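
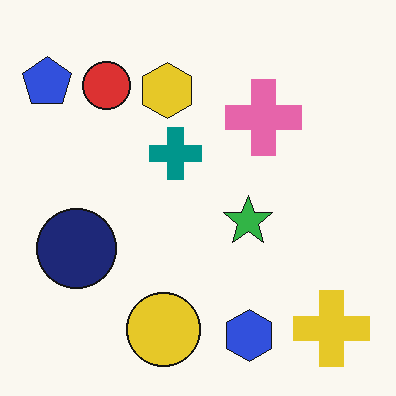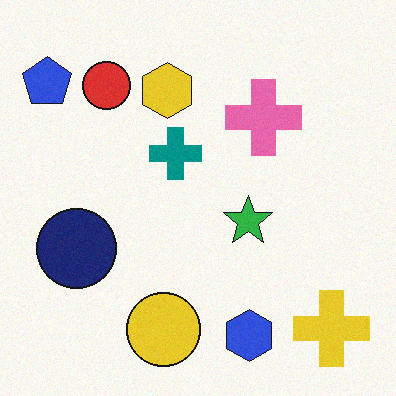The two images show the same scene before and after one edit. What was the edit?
The second image is the first degraded with subtle gaussian noise.

Random speckle covers the whole image, including the flat background.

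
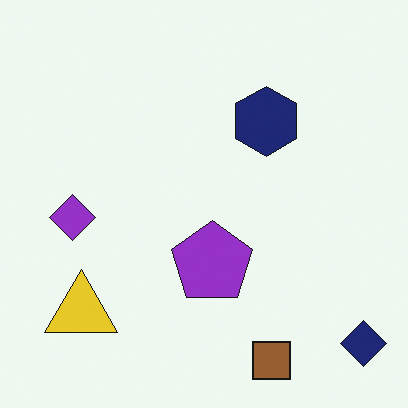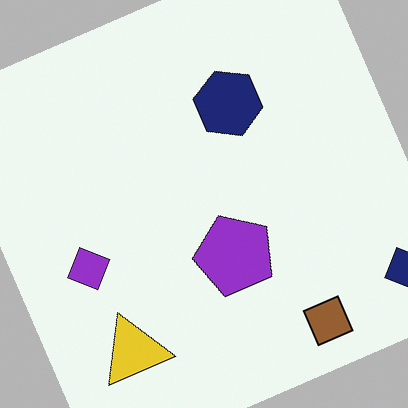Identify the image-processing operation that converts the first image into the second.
The transformation is: rotated counter-clockwise by a clearly visible amount.

Every shape is tilted by the same angle and the image corners show triangular fill wedges — a whole-image rotation by a non-right angle.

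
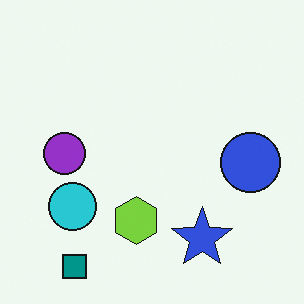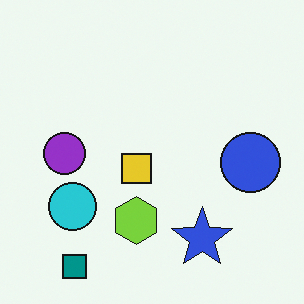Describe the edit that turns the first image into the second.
It was overlaid with an additional yellow square.

A yellow square appears in the second image that is absent from the first.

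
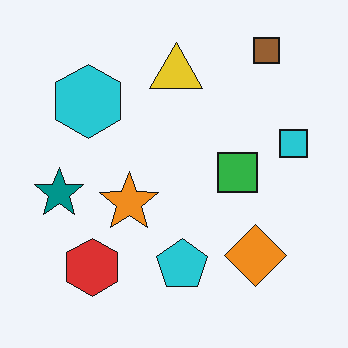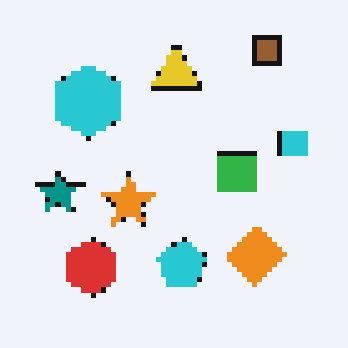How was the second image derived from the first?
The image was mildly pixelated.

Shapes are reduced to large square blocks; fine edges and outlines are lost — a downscale-then-upscale (mosaic) effect.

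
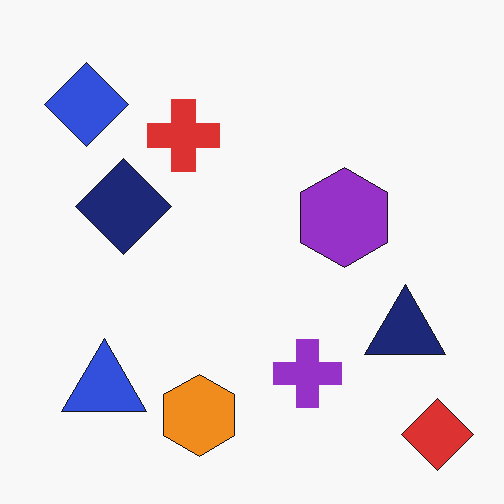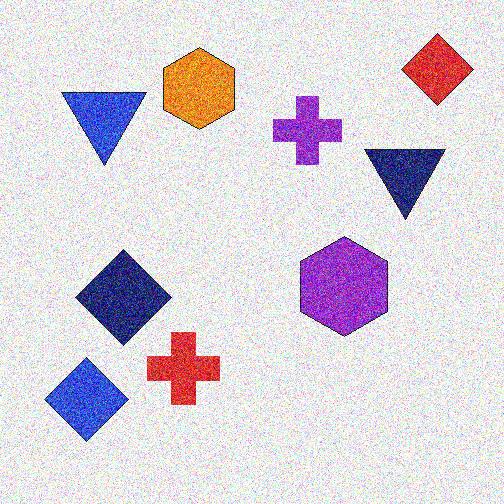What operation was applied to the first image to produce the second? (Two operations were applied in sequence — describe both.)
The image was flipped vertically (top ↔ bottom), then degraded with a thick layer of grain.

The red diamond is in the bottom-right of the first image and the top-right of the second — shapes on opposite sides of the horizontal midline have swapped in a mirror flip. Random speckle covers the whole image, including the flat background.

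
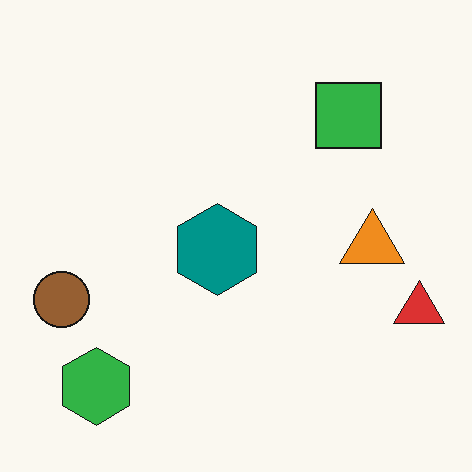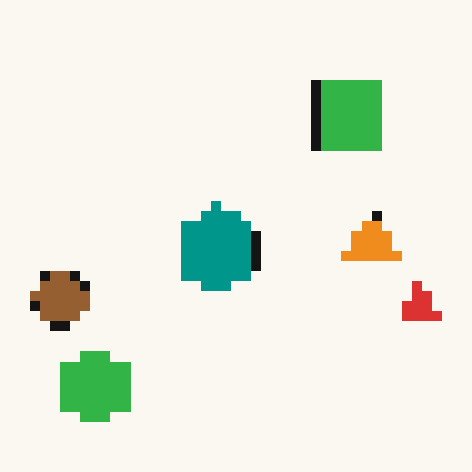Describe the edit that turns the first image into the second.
Heavily pixelated into large blocks.

Shapes are reduced to large square blocks; fine edges and outlines are lost — a downscale-then-upscale (mosaic) effect.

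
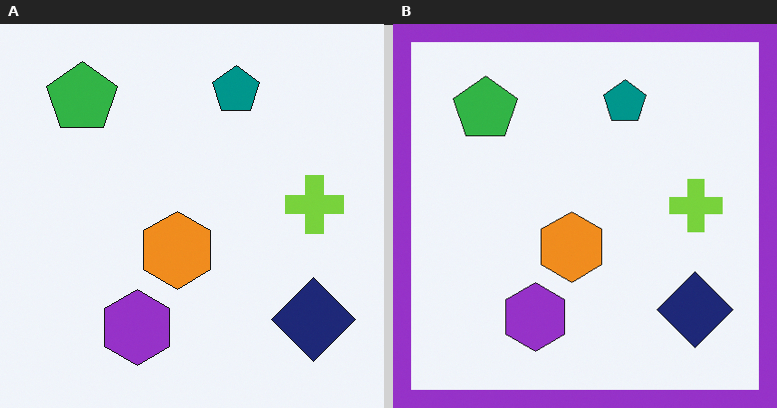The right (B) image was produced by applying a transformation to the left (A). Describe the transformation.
This is the original image framed with a purple border.

A solid purple frame runs around the edge of the right (B) image, with the content slightly shrunk inside it.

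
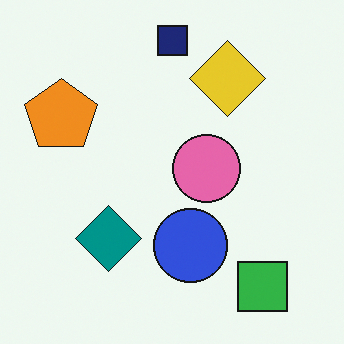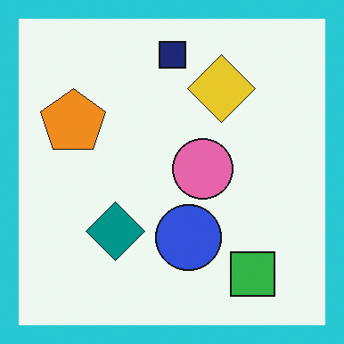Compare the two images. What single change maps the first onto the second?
The second image is the first framed with a cyan border.

A solid cyan frame runs around the edge of the second image, with the content slightly shrunk inside it.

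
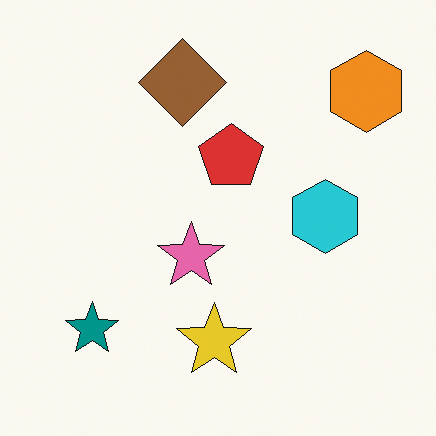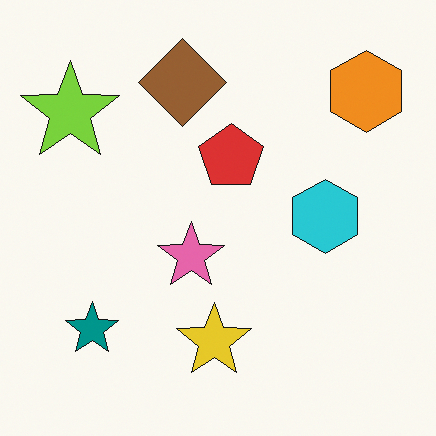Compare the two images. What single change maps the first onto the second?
This is the original image overlaid with an additional lime star.

A lime star appears in the second image that is absent from the first.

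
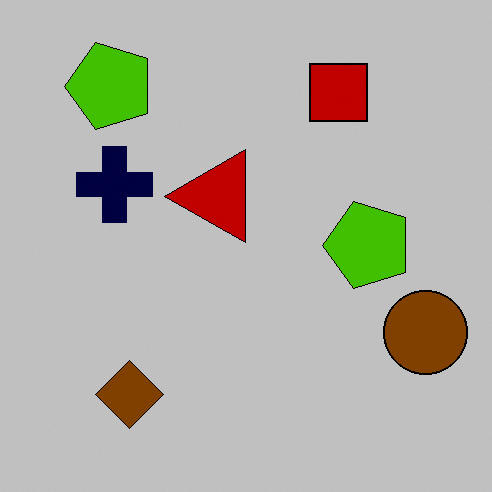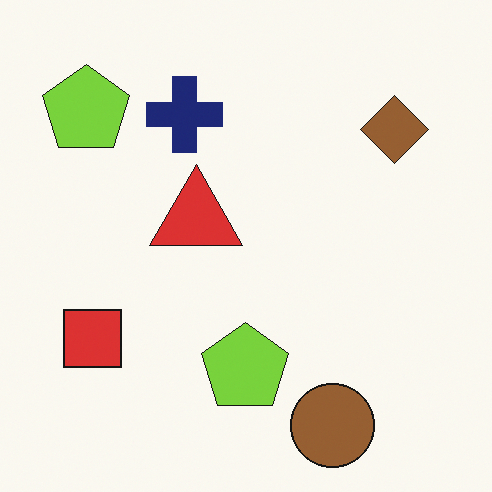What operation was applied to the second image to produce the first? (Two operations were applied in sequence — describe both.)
The first image is the second heavily posterized to just a handful of flat colors, then transposed (reflected across the top-left ↔ bottom-right diagonal).

Each flat color has snapped to a coarser quantized level — most visibly, the near-white background has dropped to a flat grey. Shapes have swapped their row and column positions — what was in the top-right is now in the bottom-left — a diagonal reflection.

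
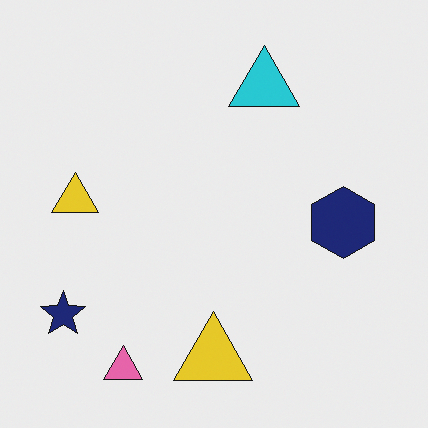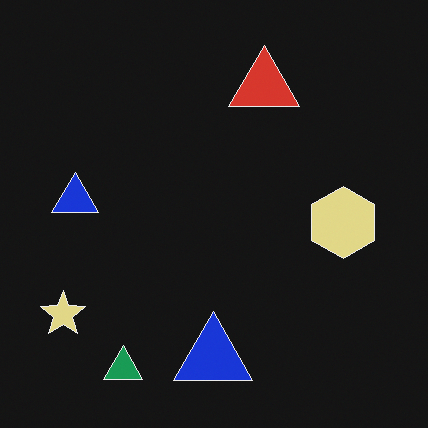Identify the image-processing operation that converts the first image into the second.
The second image is the first color-inverted (negative).

The light background has become dark and every shape's color is its complement — a photographic negative.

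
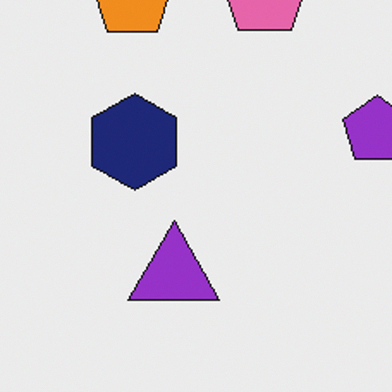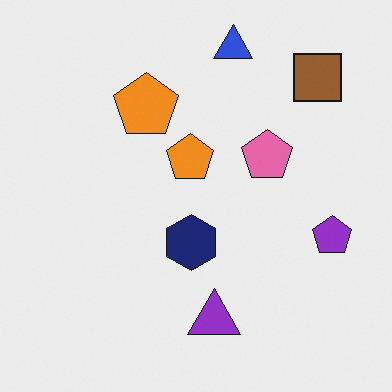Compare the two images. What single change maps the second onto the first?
The first image is the second cropped to a noticeably smaller region and rescaled.

The visible shapes are larger and the field of view is narrower; shapes near the original edges may be partly or wholly outside the frame — a crop-and-rescale.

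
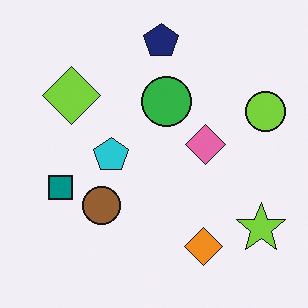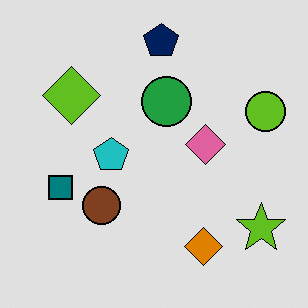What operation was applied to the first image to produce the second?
It was posterized to a reduced palette.

Each flat color has snapped to a coarser quantized level — most visibly, the near-white background has dropped to a flat grey.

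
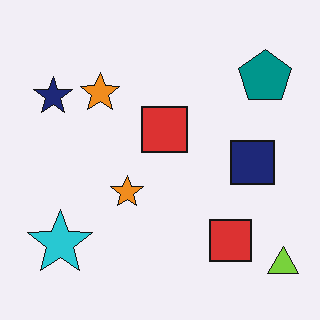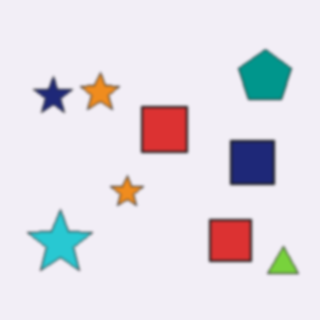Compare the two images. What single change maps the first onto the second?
Lightly blurred.

Shape edges and outlines are uniformly softened across the whole image.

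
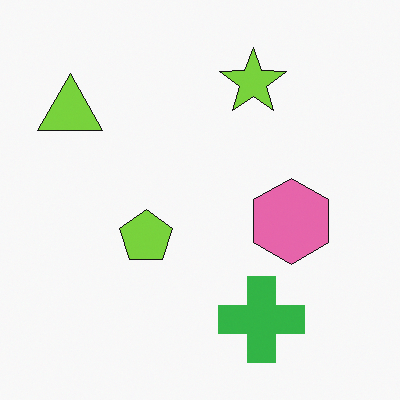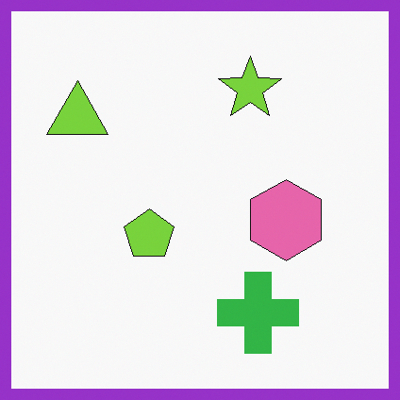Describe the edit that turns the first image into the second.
Framed with a purple border.

A solid purple frame runs around the edge of the second image, with the content slightly shrunk inside it.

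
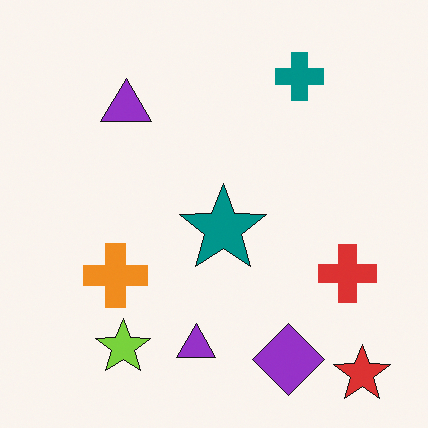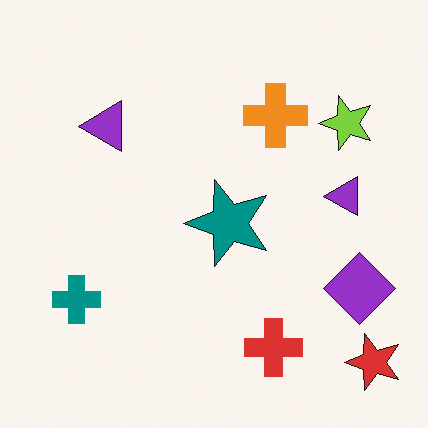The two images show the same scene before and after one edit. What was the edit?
It was transposed (reflected across the top-left ↔ bottom-right diagonal).

Shapes have swapped their row and column positions — what was in the top-right is now in the bottom-left — a diagonal reflection.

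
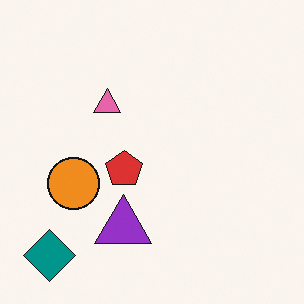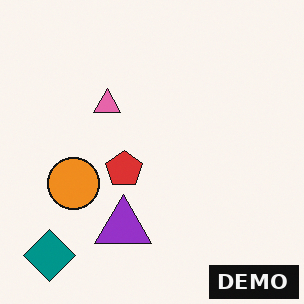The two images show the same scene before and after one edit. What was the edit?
The image was watermarked with the text "DEMO" in the lower-right corner.

A dark label reading "DEMO" appears in the lower-right corner.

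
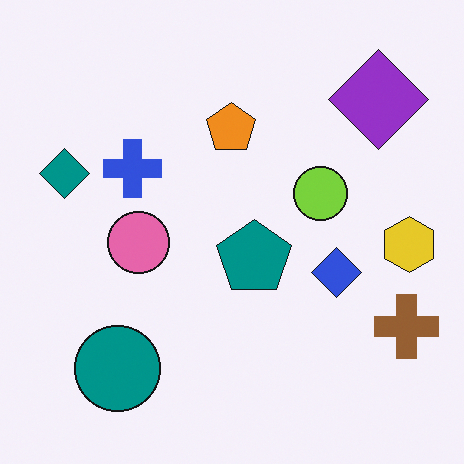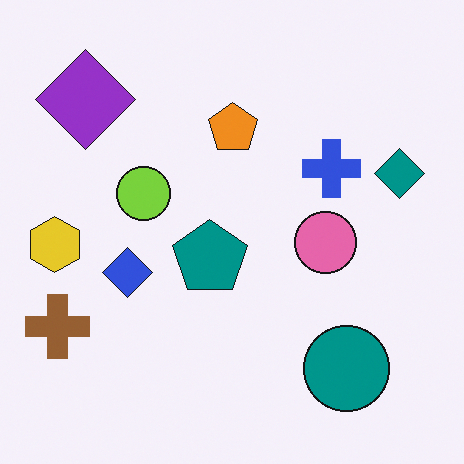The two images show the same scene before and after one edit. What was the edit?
The transformation is: flipped horizontally (left ↔ right).

The yellow hexagon is in the right of the first image and the left of the second — shapes on opposite sides of the vertical midline have swapped in a mirror flip.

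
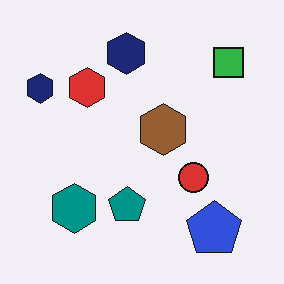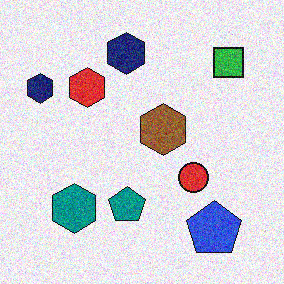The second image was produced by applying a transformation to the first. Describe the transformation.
It was degraded with visible gaussian noise.

Random speckle covers the whole image, including the flat background.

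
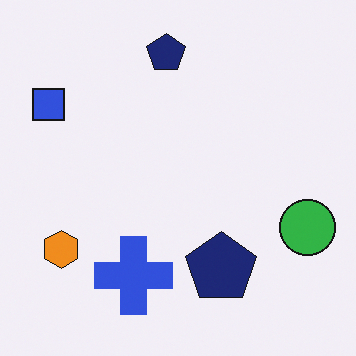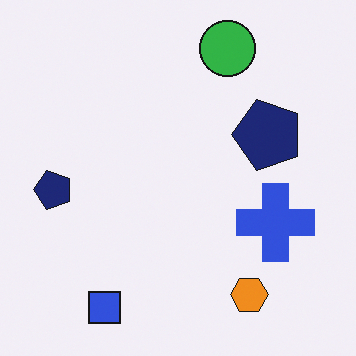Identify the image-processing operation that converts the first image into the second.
Rotated 90° counter-clockwise.

The blue square sits in the top-left of the first image and the bottom-left of the second — consistent with a whole-image 90° counter-clockwise rotation.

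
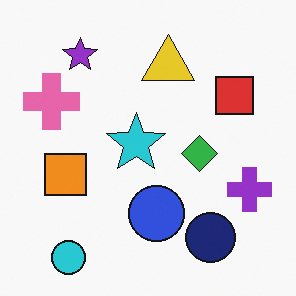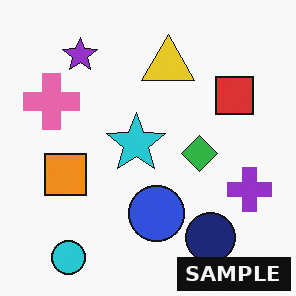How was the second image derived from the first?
Watermarked with the text "SAMPLE" in the lower-right corner.

A dark label reading "SAMPLE" appears in the lower-right corner.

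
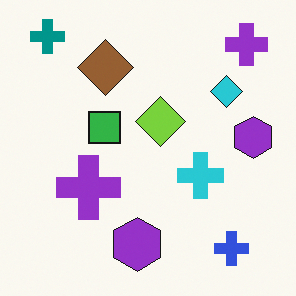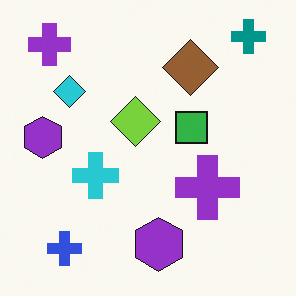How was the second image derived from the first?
The transformation is: flipped horizontally (left ↔ right).

The teal cross is in the top-left of the first image and the top-right of the second — shapes on opposite sides of the vertical midline have swapped in a mirror flip.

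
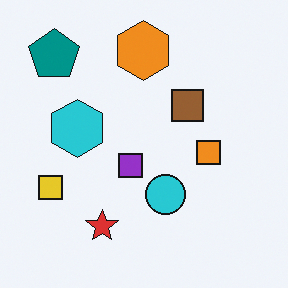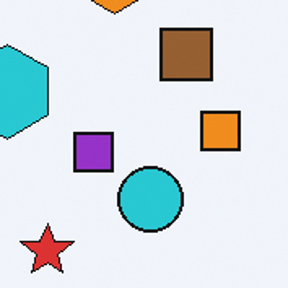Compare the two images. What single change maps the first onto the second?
The second image is the first cropped tightly and scaled back up.

The visible shapes are larger and the field of view is narrower; shapes near the original edges may be partly or wholly outside the frame — a crop-and-rescale.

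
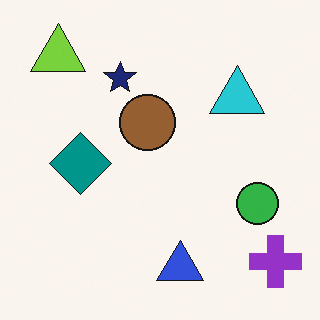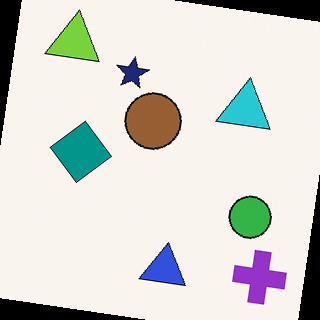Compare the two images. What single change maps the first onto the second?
The transformation is: rotated clockwise by a few degrees.

Every shape is tilted by the same angle and the image corners show triangular fill wedges — a whole-image rotation by a non-right angle.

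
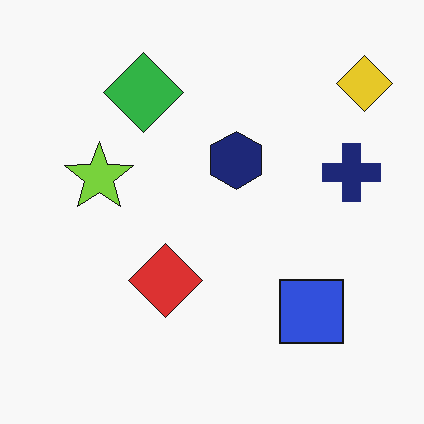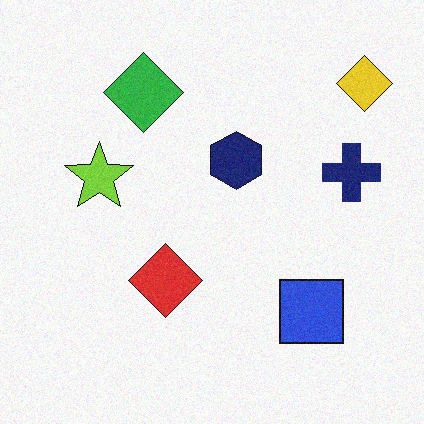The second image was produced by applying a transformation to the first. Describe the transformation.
It was degraded with light additive noise.

Random speckle covers the whole image, including the flat background.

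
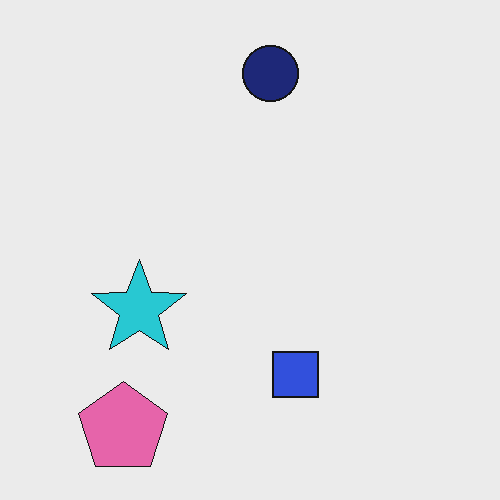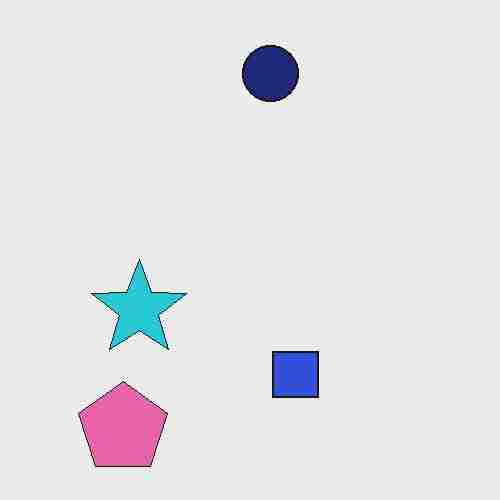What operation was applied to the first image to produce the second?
The second image is the first degraded with heavy JPEG compression.

Blocky 8×8 compression artifacts appear around shape edges and the flat background shows ringing — characteristic JPEG degradation.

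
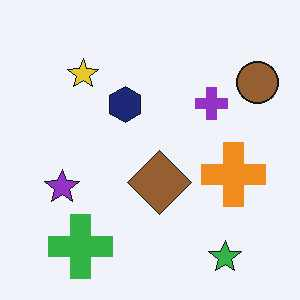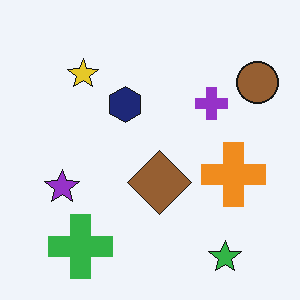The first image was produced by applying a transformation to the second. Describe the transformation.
It was given moderate JPEG compression.

Blocky 8×8 compression artifacts appear around shape edges and the flat background shows ringing — characteristic JPEG degradation.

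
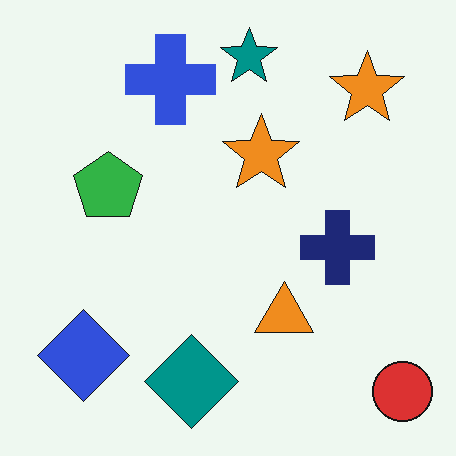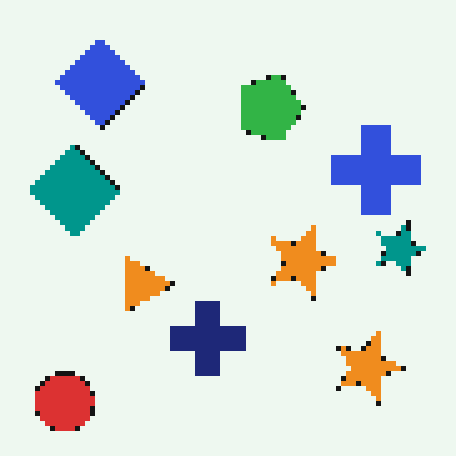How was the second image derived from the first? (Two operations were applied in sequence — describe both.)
This is the original image rotated 90° clockwise, then mildly pixelated.

The red circle sits in the bottom-right of the first image and the bottom-left of the second — consistent with a whole-image 90° clockwise rotation. Shapes are reduced to large square blocks; fine edges and outlines are lost — a downscale-then-upscale (mosaic) effect.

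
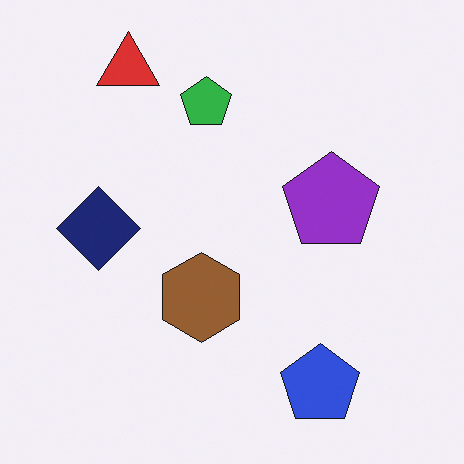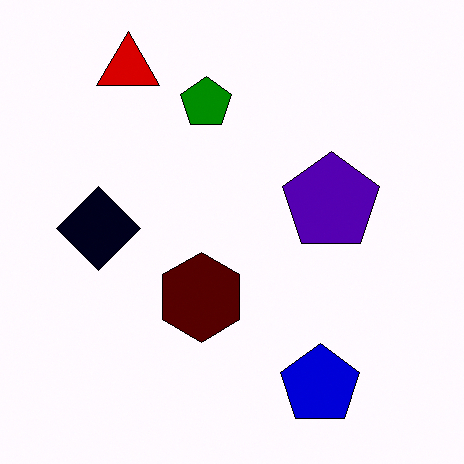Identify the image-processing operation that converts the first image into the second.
Given much higher contrast.

Tones are pushed away from mid-grey across the whole image — a global contrast change.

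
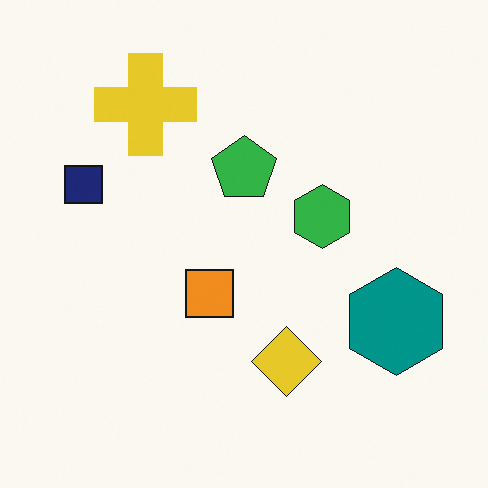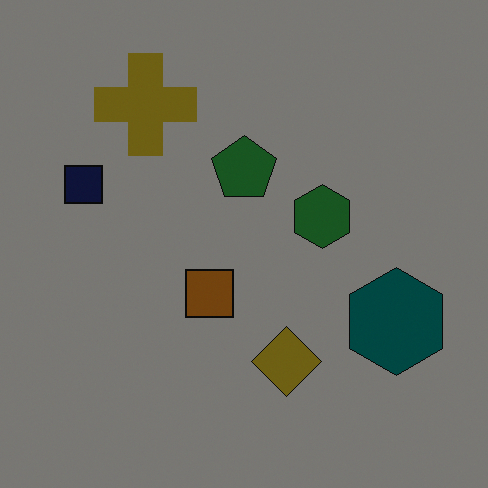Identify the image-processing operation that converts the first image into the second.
The second image is the first darkened a lot.

Every pixel — background and shapes alike — is uniformly darkened.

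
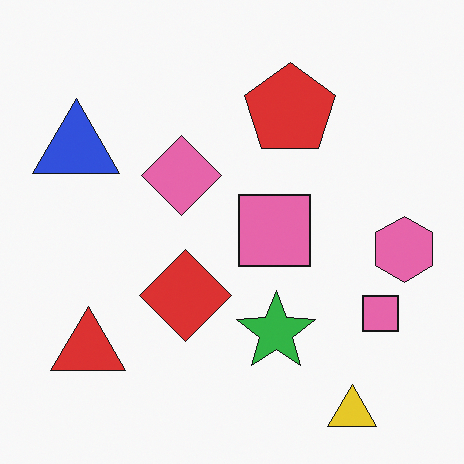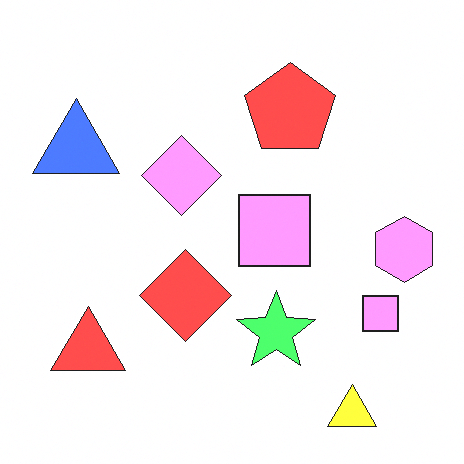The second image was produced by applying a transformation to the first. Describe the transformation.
The transformation is: noticeably brightened.

Every pixel — background and shapes alike — is uniformly brightened.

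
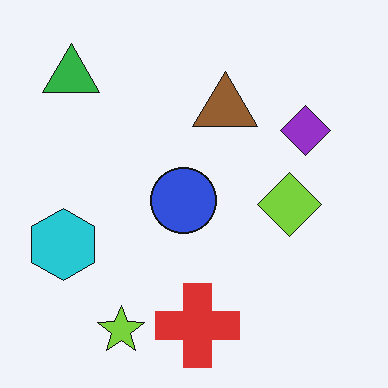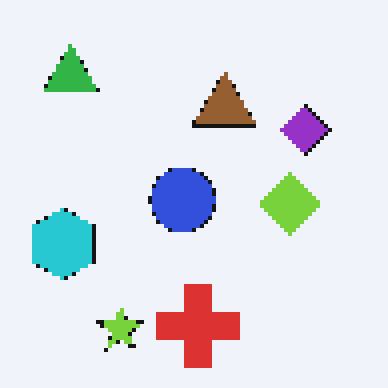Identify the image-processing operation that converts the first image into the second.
The second image is the first mildly pixelated.

Shapes are reduced to large square blocks; fine edges and outlines are lost — a downscale-then-upscale (mosaic) effect.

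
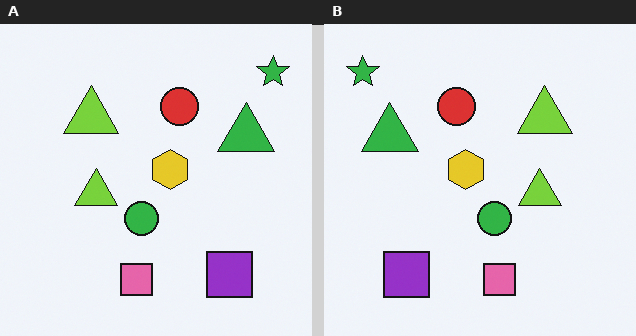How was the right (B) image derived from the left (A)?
The transformation is: flipped horizontally (left ↔ right).

The green star is in the top-right of the left (A) image and the top-left of the right (B) — shapes on opposite sides of the vertical midline have swapped in a mirror flip.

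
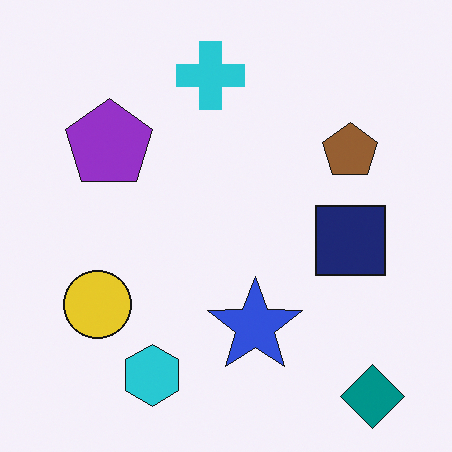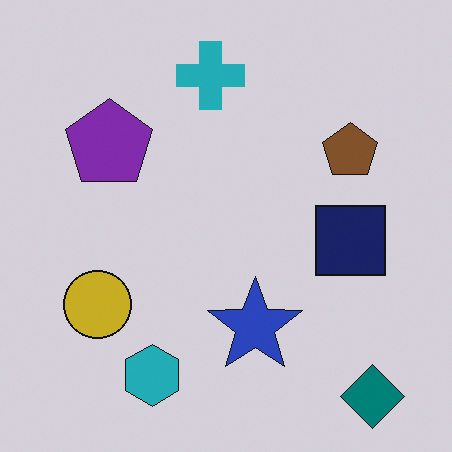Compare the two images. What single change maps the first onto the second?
Darkened a little.

Every pixel — background and shapes alike — is uniformly darkened.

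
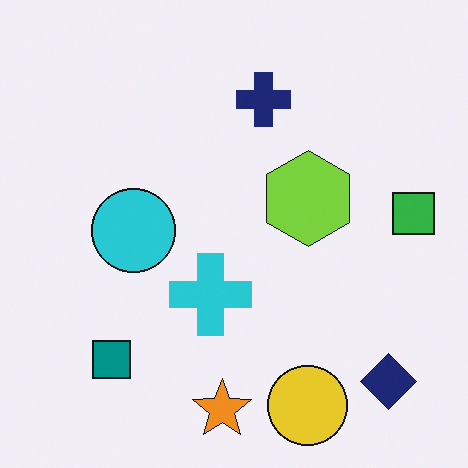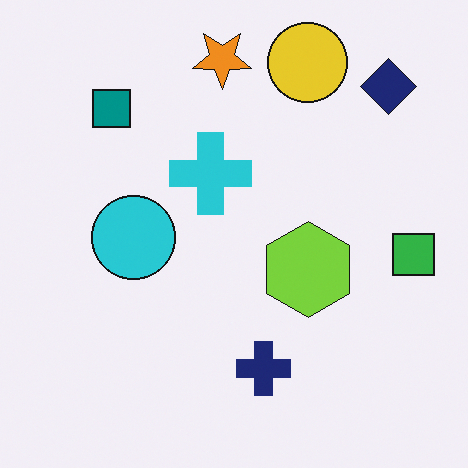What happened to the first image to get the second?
The second image is the first flipped vertically (top ↔ bottom).

The orange star is in the bottom of the first image and the top of the second — shapes on opposite sides of the horizontal midline have swapped in a mirror flip.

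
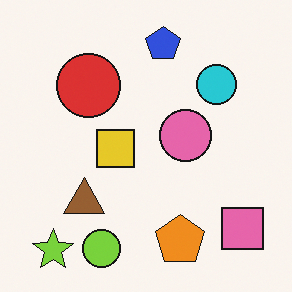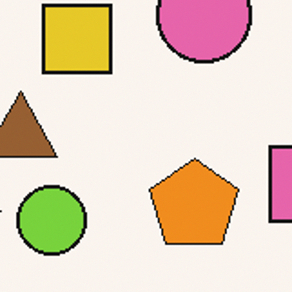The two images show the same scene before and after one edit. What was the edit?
The image was cropped to a noticeably smaller region and rescaled.

The visible shapes are larger and the field of view is narrower; shapes near the original edges may be partly or wholly outside the frame — a crop-and-rescale.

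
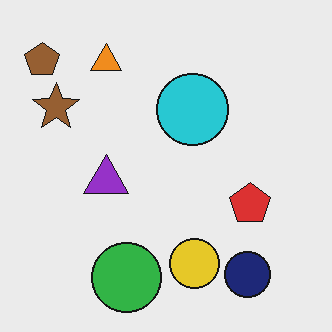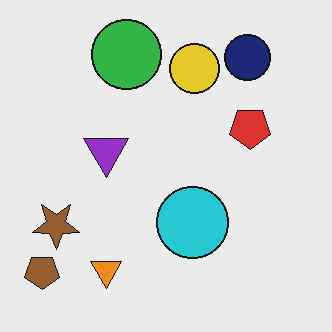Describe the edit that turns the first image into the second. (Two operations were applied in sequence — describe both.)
Flipped vertically (top ↔ bottom), then JPEG-compressed with visible artifacts.

The green circle is in the bottom of the first image and the top of the second — shapes on opposite sides of the horizontal midline have swapped in a mirror flip. Blocky 8×8 compression artifacts appear around shape edges and the flat background shows ringing — characteristic JPEG degradation.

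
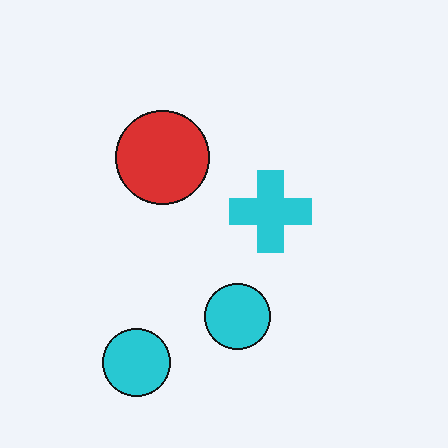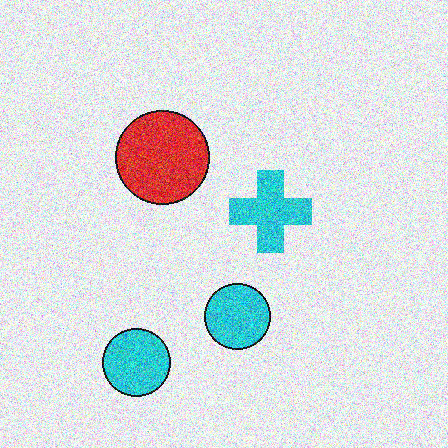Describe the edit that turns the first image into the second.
It was degraded with a thick layer of grain.

Random speckle covers the whole image, including the flat background.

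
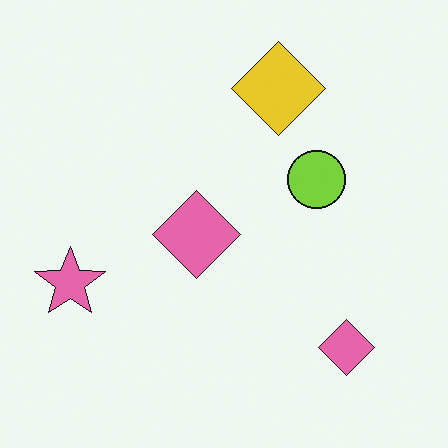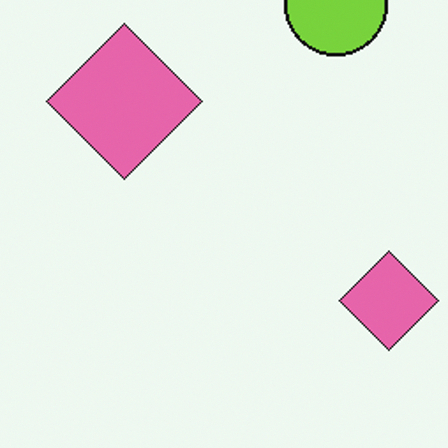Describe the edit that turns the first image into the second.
The second image is the first cropped to a noticeably smaller region and rescaled.

The visible shapes are larger and the field of view is narrower; shapes near the original edges may be partly or wholly outside the frame — a crop-and-rescale.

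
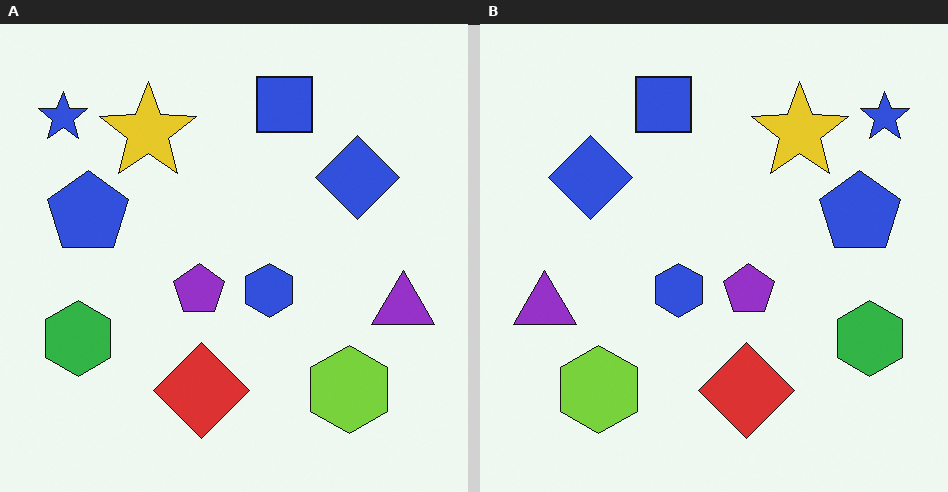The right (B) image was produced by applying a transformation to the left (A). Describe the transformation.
It was flipped horizontally (left ↔ right).

The blue star is in the top-left of the left (A) image and the top-right of the right (B) — shapes on opposite sides of the vertical midline have swapped in a mirror flip.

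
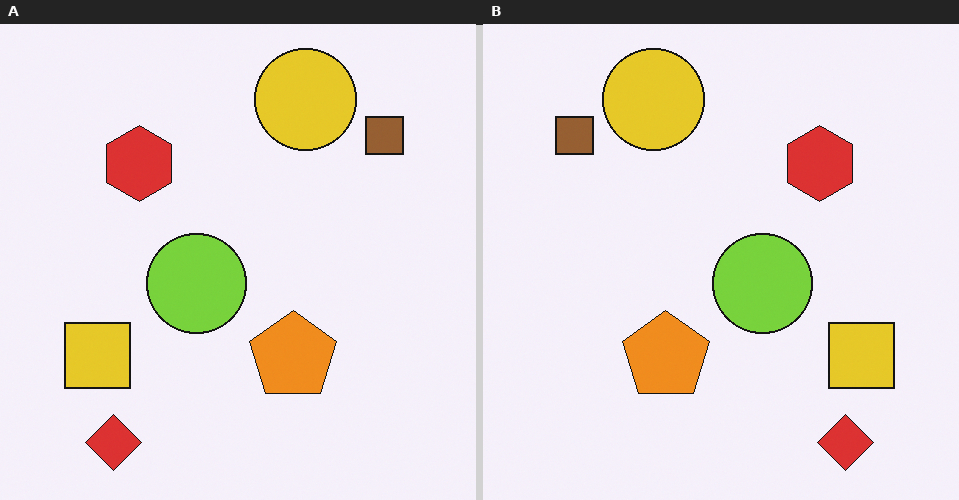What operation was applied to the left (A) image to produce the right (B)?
It was flipped horizontally (left ↔ right).

The brown square is in the top-right of the left (A) image and the top-left of the right (B) — shapes on opposite sides of the vertical midline have swapped in a mirror flip.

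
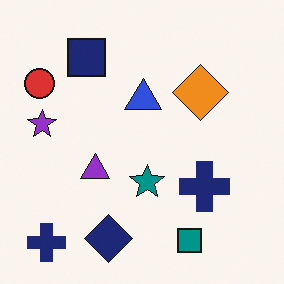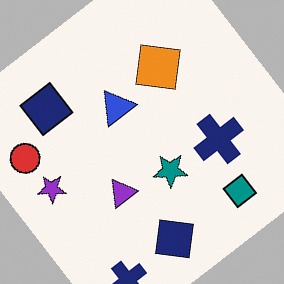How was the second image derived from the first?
The image was rotated counter-clockwise by a large amount — several tens of degrees.

Every shape is tilted by the same angle and the image corners show triangular fill wedges — a whole-image rotation by a non-right angle.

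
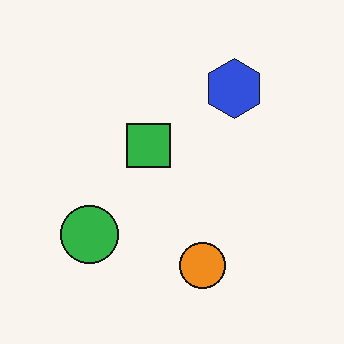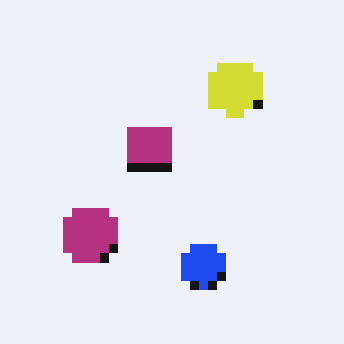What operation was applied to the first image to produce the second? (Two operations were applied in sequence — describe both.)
This is the original image hue-shifted by a large amount, then heavily pixelated into large blocks.

Every shape's color has rotated by the same amount around the hue wheel — a uniform hue shift. Shapes are reduced to large square blocks; fine edges and outlines are lost — a downscale-then-upscale (mosaic) effect.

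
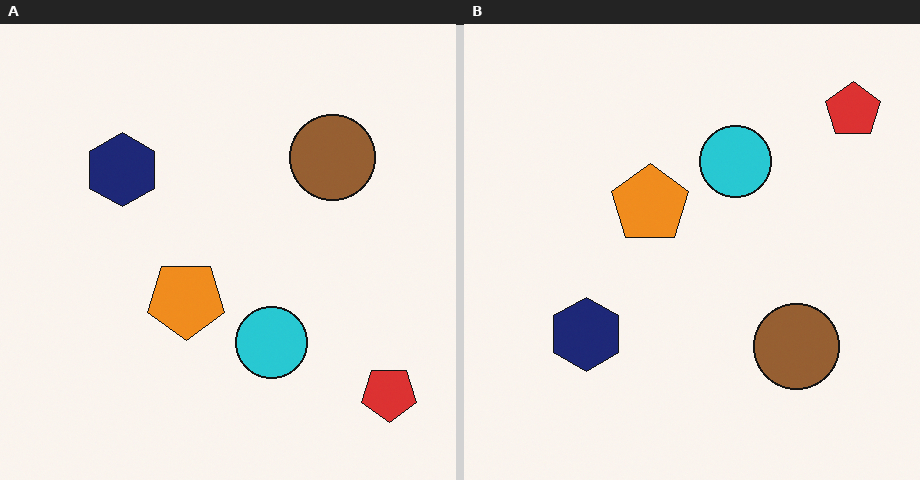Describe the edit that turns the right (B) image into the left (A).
The transformation is: flipped vertically (top ↔ bottom).

The red pentagon is in the top-right of the right (B) image and the bottom-right of the left (A) — shapes on opposite sides of the horizontal midline have swapped in a mirror flip.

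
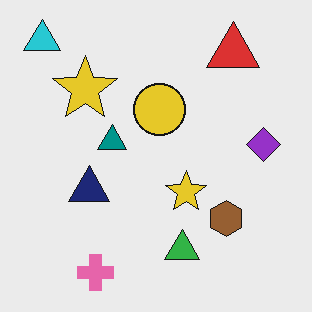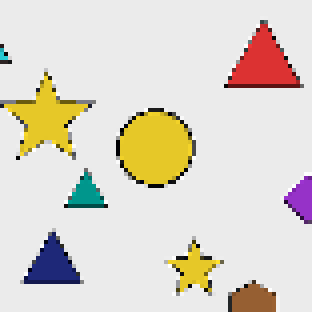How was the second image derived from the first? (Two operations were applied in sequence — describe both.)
The transformation is: cropped slightly and scaled back up, then mildly pixelated.

The visible shapes are larger and the field of view is narrower; shapes near the original edges may be partly or wholly outside the frame — a crop-and-rescale. Shapes are reduced to large square blocks; fine edges and outlines are lost — a downscale-then-upscale (mosaic) effect.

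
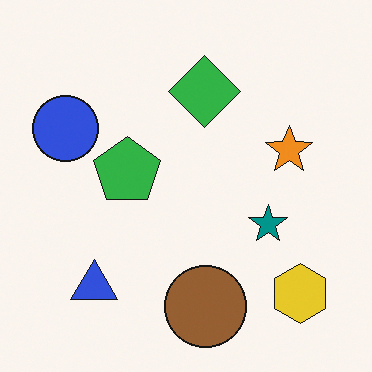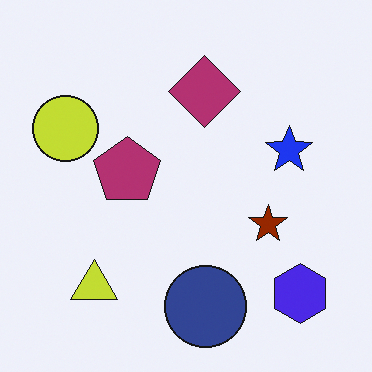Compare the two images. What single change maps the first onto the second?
This is the original image hue-shifted through roughly half the color wheel.

Every shape's color has rotated by the same amount around the hue wheel — a uniform hue shift.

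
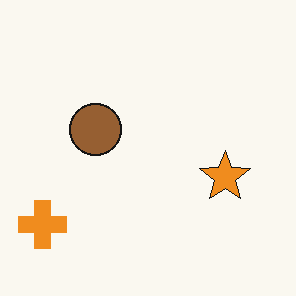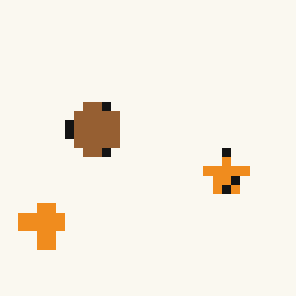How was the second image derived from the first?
The second image is the first coarsely pixelated.

Shapes are reduced to large square blocks; fine edges and outlines are lost — a downscale-then-upscale (mosaic) effect.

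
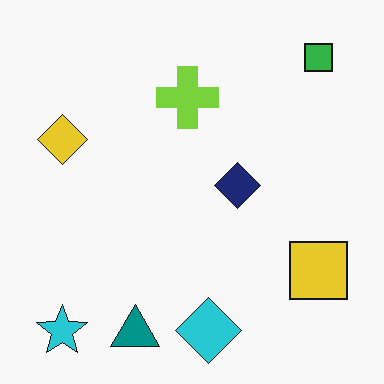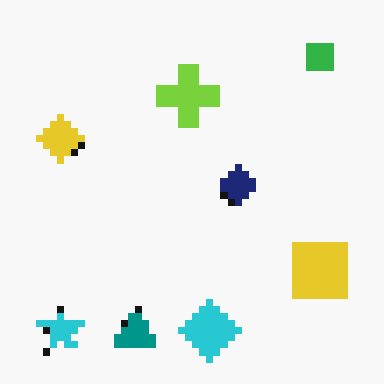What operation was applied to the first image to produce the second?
The image was pixelated into visible square blocks.

Shapes are reduced to large square blocks; fine edges and outlines are lost — a downscale-then-upscale (mosaic) effect.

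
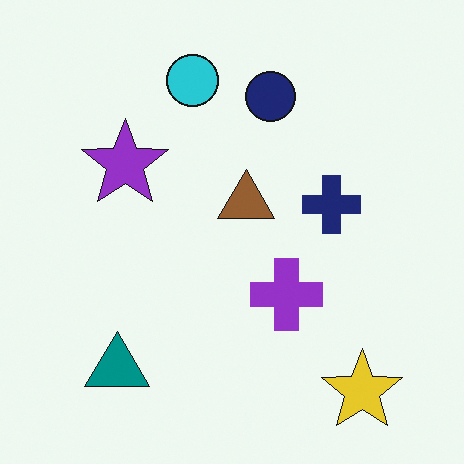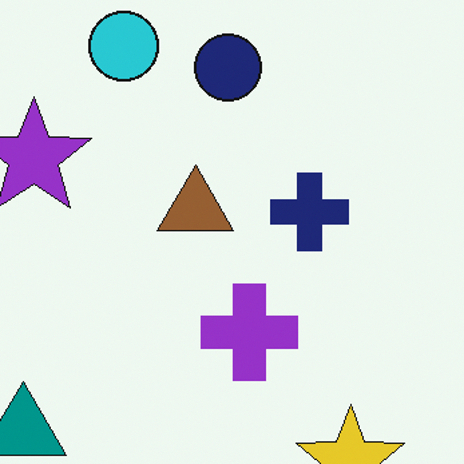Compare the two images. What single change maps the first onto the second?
The image was cropped to a modestly smaller region and rescaled.

The visible shapes are larger and the field of view is narrower; shapes near the original edges may be partly or wholly outside the frame — a crop-and-rescale.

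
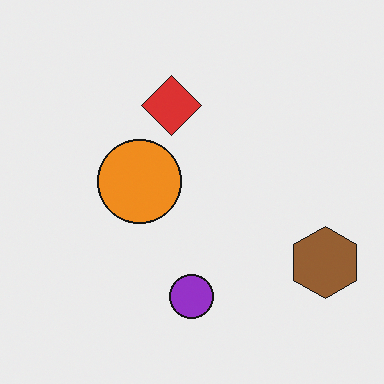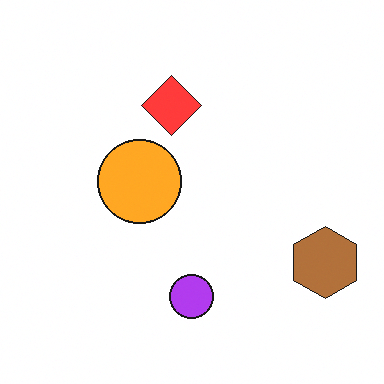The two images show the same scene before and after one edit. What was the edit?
Brightened a little.

Every pixel — background and shapes alike — is uniformly brightened.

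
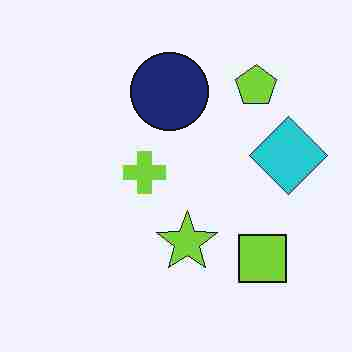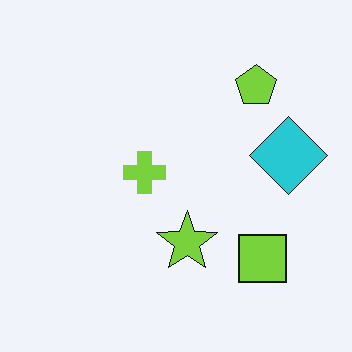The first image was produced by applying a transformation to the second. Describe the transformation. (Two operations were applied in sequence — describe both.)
Degraded with heavy JPEG compression, then overlaid with an additional navy circle.

Blocky 8×8 compression artifacts appear around shape edges and the flat background shows ringing — characteristic JPEG degradation. A navy circle appears in the first image that is absent from the second.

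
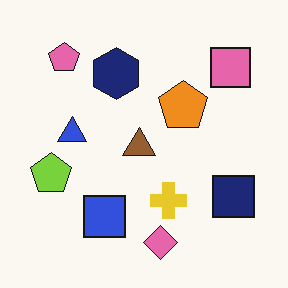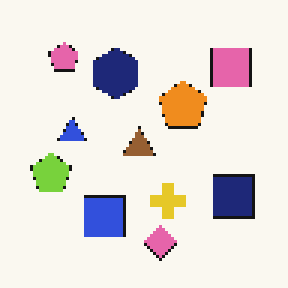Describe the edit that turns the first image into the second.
It was mildly pixelated.

Shapes are reduced to large square blocks; fine edges and outlines are lost — a downscale-then-upscale (mosaic) effect.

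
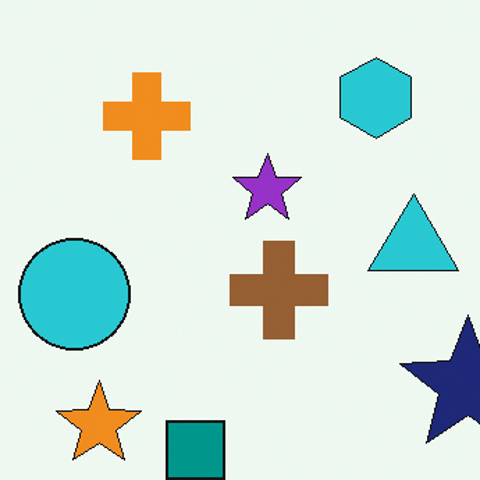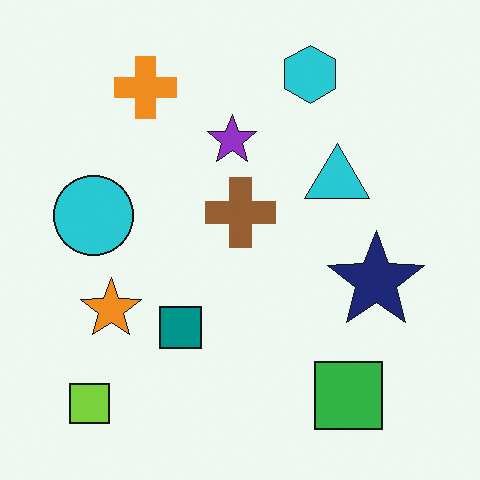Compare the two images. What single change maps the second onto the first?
The transformation is: cropped slightly and scaled back up.

The visible shapes are larger and the field of view is narrower; shapes near the original edges may be partly or wholly outside the frame — a crop-and-rescale.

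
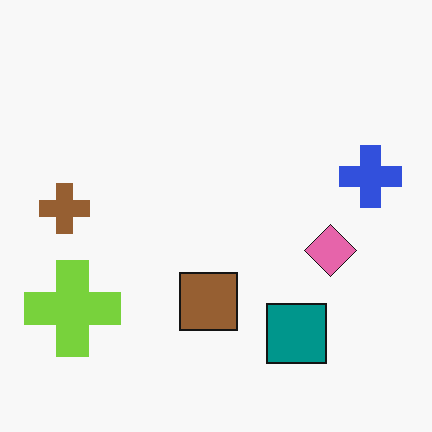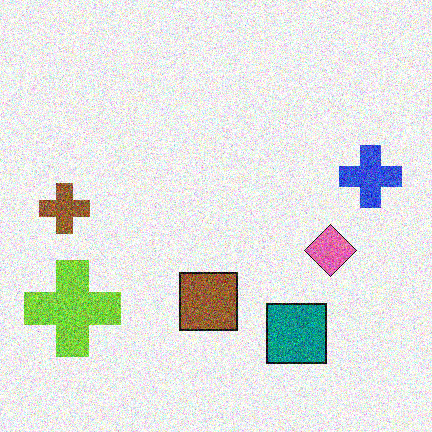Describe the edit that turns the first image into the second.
The transformation is: degraded with strong gaussian noise.

Random speckle covers the whole image, including the flat background.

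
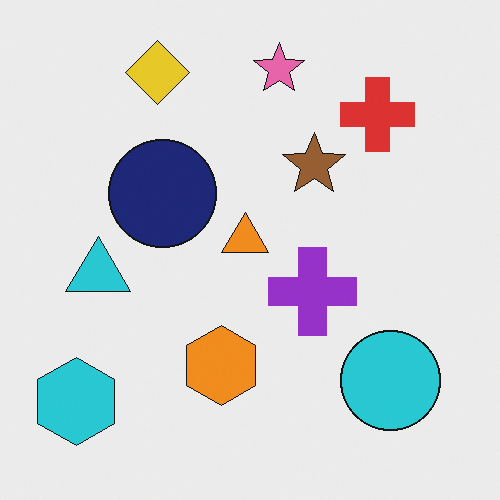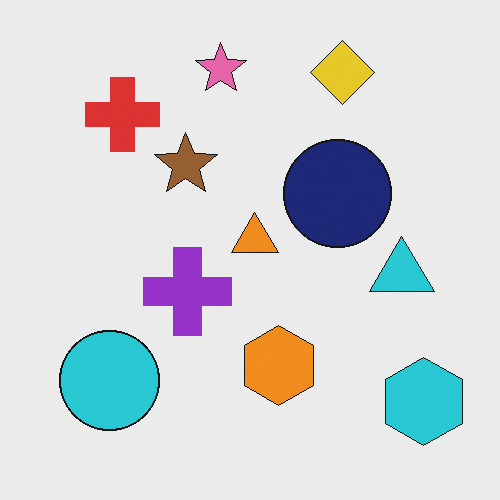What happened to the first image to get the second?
The transformation is: flipped horizontally (left ↔ right).

The cyan hexagon is in the bottom-left of the first image and the bottom-right of the second — shapes on opposite sides of the vertical midline have swapped in a mirror flip.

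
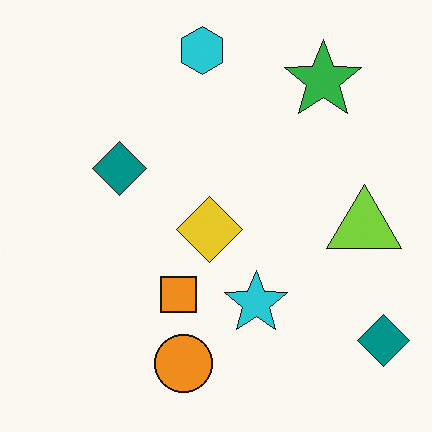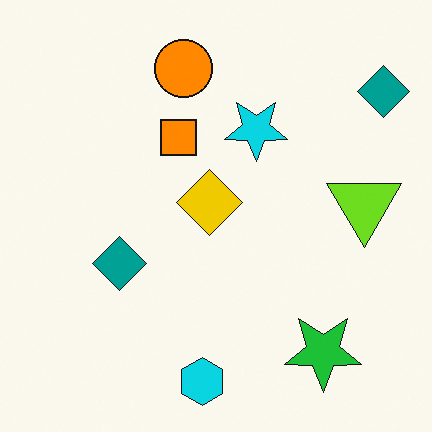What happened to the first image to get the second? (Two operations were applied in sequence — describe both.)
The image was slightly oversaturated, then flipped vertically (top ↔ bottom).

All colors are more vivid — a global saturation change. The cyan hexagon is in the top of the first image and the bottom of the second — shapes on opposite sides of the horizontal midline have swapped in a mirror flip.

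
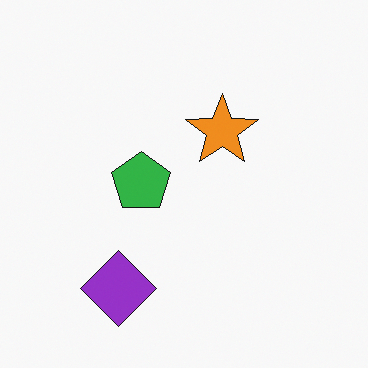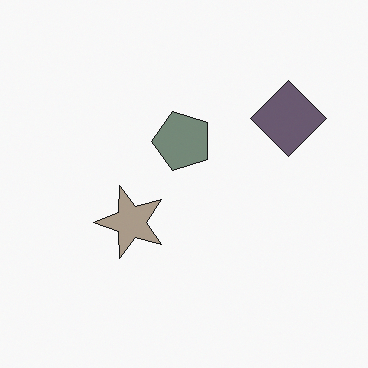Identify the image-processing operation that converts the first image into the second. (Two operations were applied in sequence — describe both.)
Heavily desaturated, then transposed (reflected across the top-left ↔ bottom-right diagonal).

All colors are more muted and greyish — a global saturation change. Shapes have swapped their row and column positions — what was in the top-right is now in the bottom-left — a diagonal reflection.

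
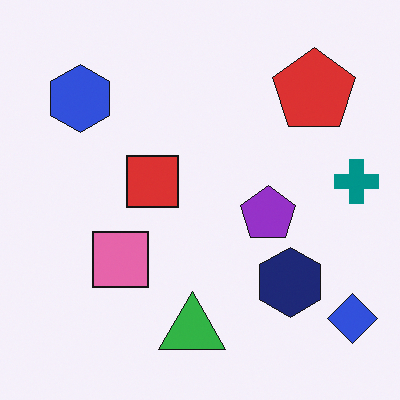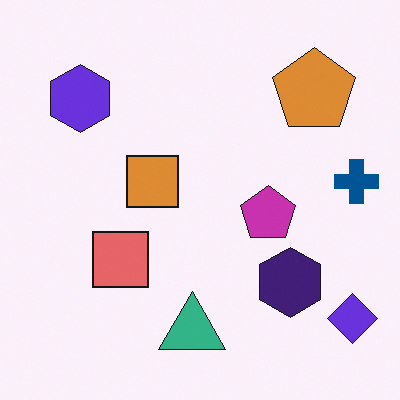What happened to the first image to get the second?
The transformation is: hue-shifted slightly.

Every shape's color has rotated by the same amount around the hue wheel — a uniform hue shift.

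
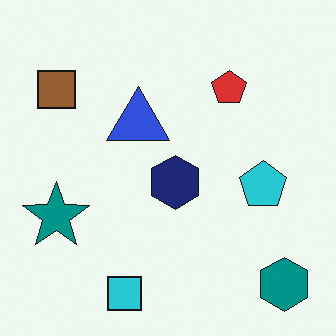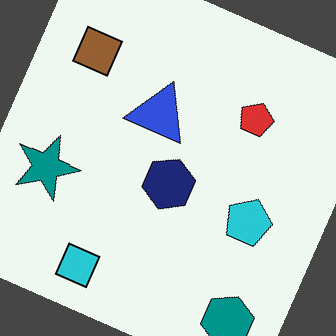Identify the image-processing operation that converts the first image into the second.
The second image is the first rotated clockwise by a moderate amount.

Every shape is tilted by the same angle and the image corners show triangular fill wedges — a whole-image rotation by a non-right angle.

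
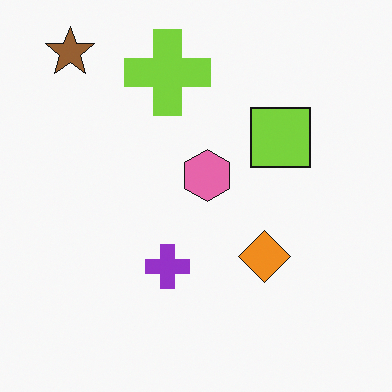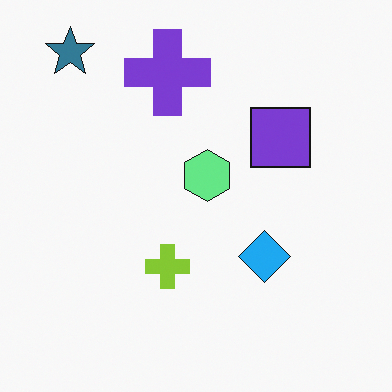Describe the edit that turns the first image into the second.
The image was hue-shifted by a large amount.

Every shape's color has rotated by the same amount around the hue wheel — a uniform hue shift.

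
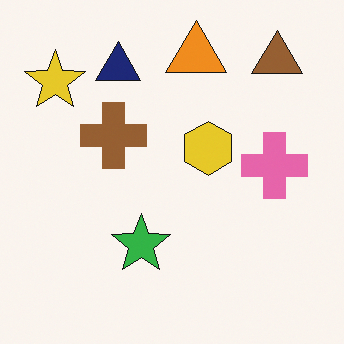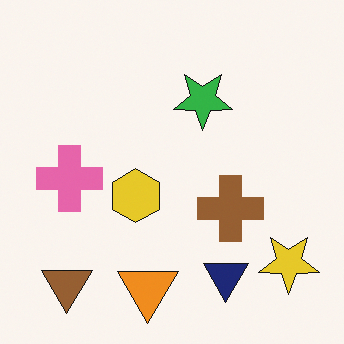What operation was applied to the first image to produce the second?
It was rotated 180°.

The brown triangle sits in the top-right of the first image and the bottom-left of the second — consistent with a whole-image 180° rotation.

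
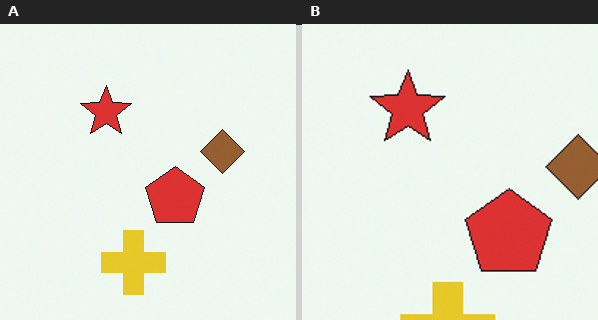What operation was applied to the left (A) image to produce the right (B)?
This is the original image cropped to a modestly smaller region and rescaled.

The visible shapes are larger and the field of view is narrower; shapes near the original edges may be partly or wholly outside the frame — a crop-and-rescale.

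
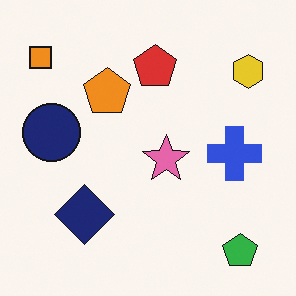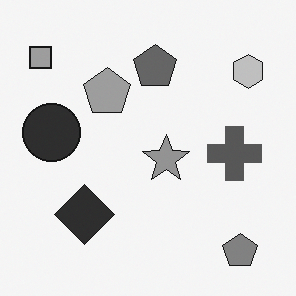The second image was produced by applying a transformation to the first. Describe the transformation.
The image was converted to grayscale.

All color is removed — every shape is now a shade of grey.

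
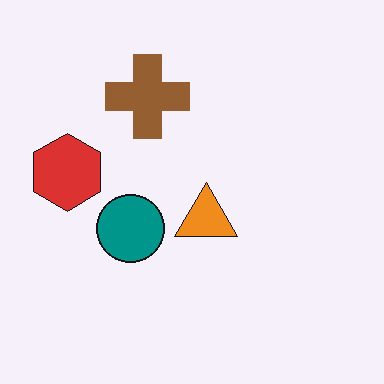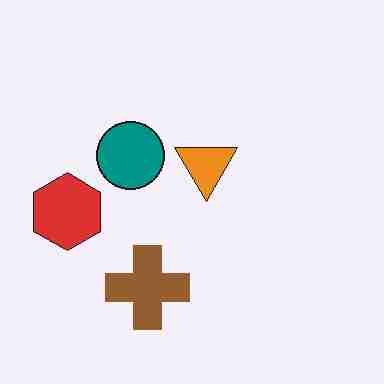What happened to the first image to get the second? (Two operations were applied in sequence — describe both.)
The image was heavily JPEG-compressed with obvious blocking artifacts, then flipped vertically (top ↔ bottom).

Blocky 8×8 compression artifacts appear around shape edges and the flat background shows ringing — characteristic JPEG degradation. The brown cross is in the top of the first image and the bottom of the second — shapes on opposite sides of the horizontal midline have swapped in a mirror flip.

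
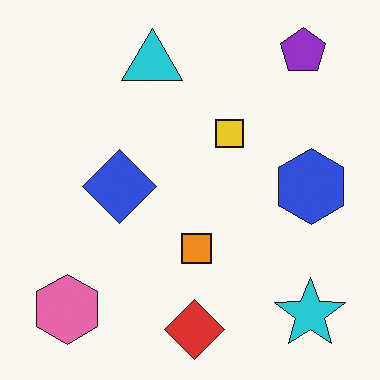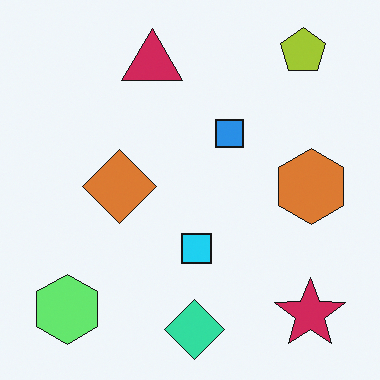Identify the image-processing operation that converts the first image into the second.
It was hue-shifted through roughly half the color wheel.

Every shape's color has rotated by the same amount around the hue wheel — a uniform hue shift.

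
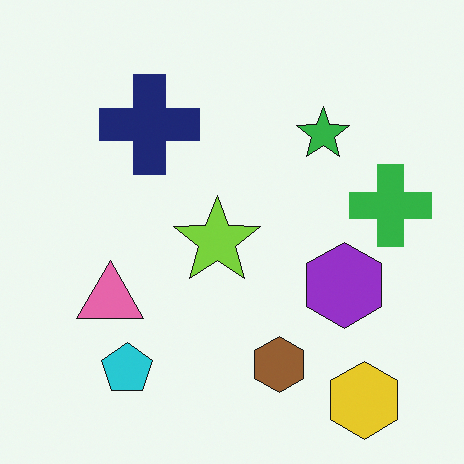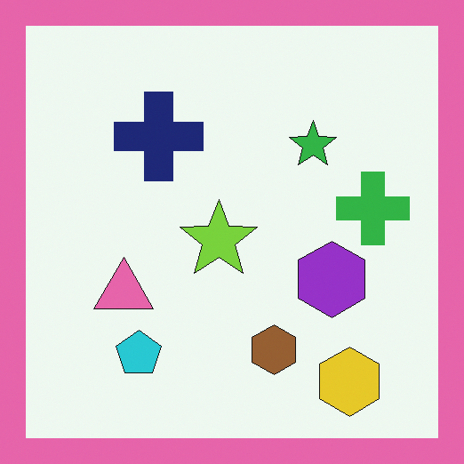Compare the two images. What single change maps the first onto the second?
The second image is the first framed with a pink border.

A solid pink frame runs around the edge of the second image, with the content slightly shrunk inside it.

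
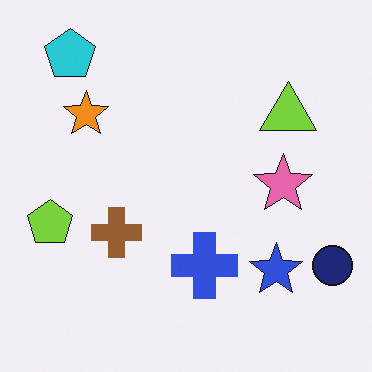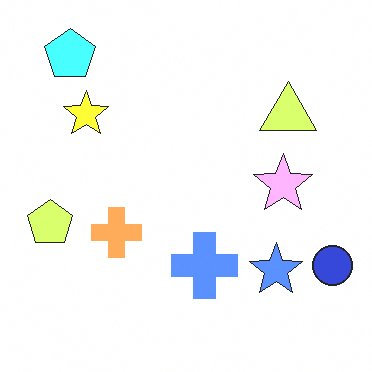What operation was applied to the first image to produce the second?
The transformation is: substantially brightened.

Every pixel — background and shapes alike — is uniformly brightened.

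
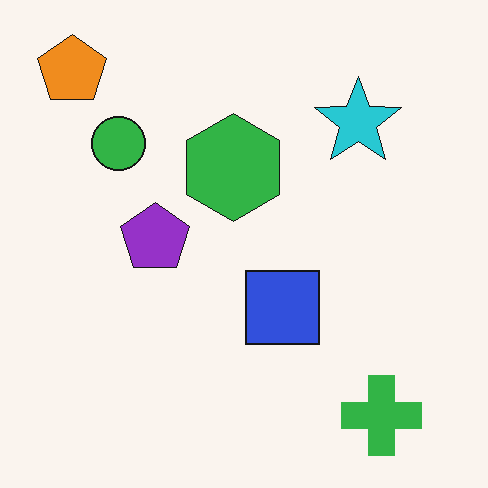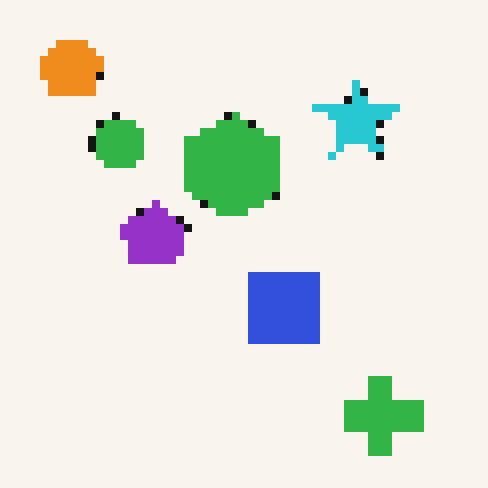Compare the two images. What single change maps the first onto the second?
The transformation is: moderately pixelated.

Shapes are reduced to large square blocks; fine edges and outlines are lost — a downscale-then-upscale (mosaic) effect.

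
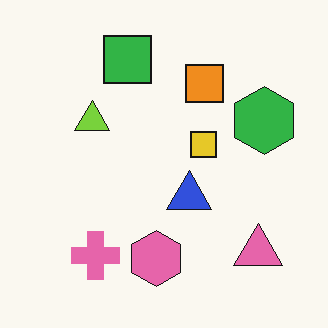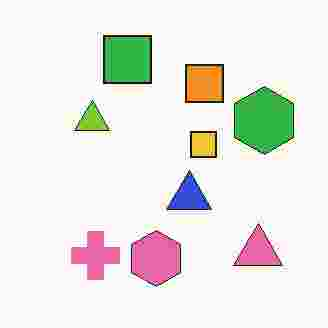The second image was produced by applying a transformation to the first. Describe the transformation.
The transformation is: heavily JPEG-compressed with obvious blocking artifacts.

Blocky 8×8 compression artifacts appear around shape edges and the flat background shows ringing — characteristic JPEG degradation.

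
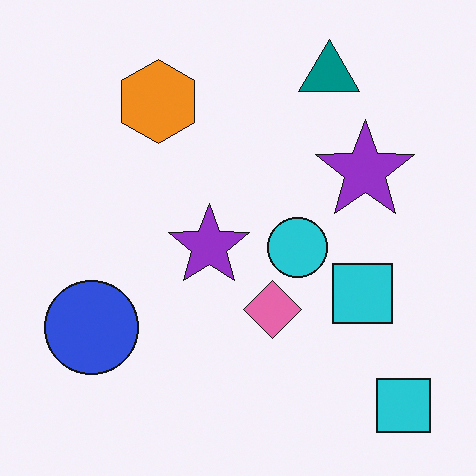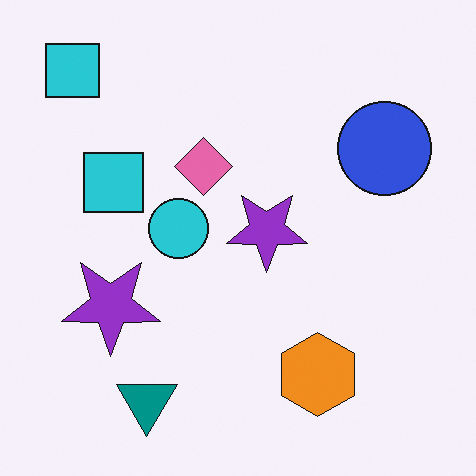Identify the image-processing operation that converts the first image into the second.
The second image is the first rotated 180°.

The teal triangle sits in the top-right of the first image and the bottom-left of the second — consistent with a whole-image 180° rotation.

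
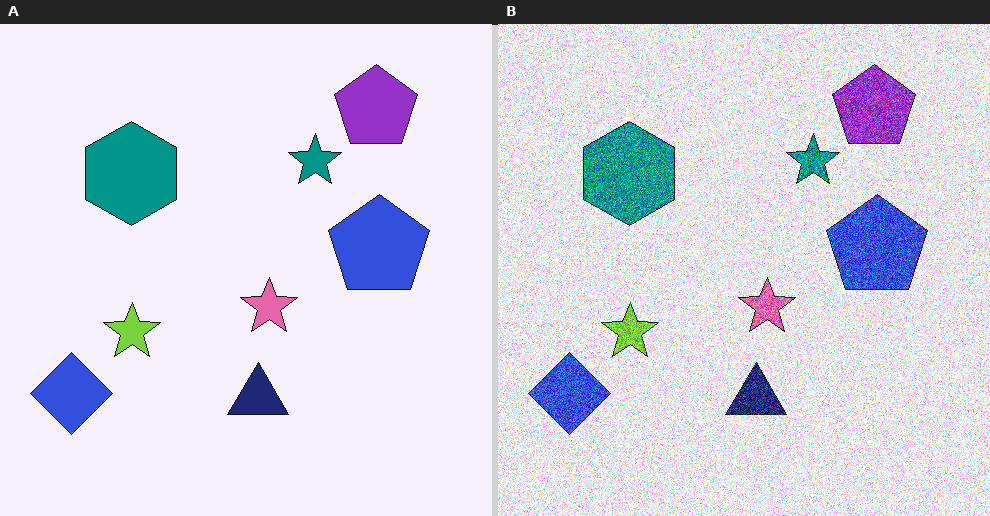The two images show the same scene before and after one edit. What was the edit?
The right (B) image is the left (A) degraded with a thick layer of grain.

Random speckle covers the whole image, including the flat background.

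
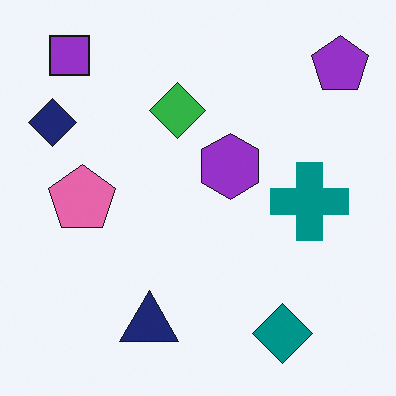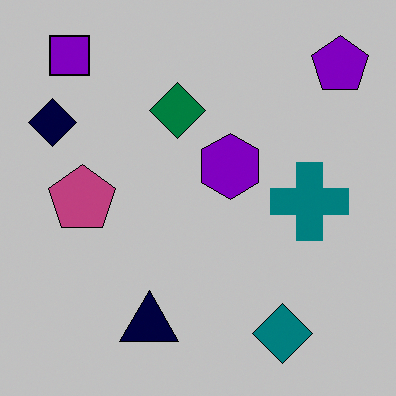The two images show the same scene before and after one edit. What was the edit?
This is the original image aggressively posterized.

Each flat color has snapped to a coarser quantized level — most visibly, the near-white background has dropped to a flat grey.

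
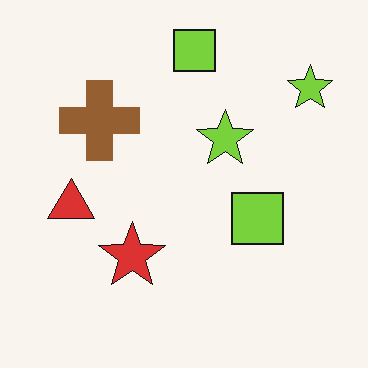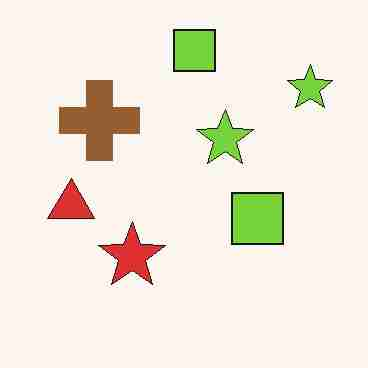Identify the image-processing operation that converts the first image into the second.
The transformation is: heavily JPEG-compressed with obvious blocking artifacts.

Blocky 8×8 compression artifacts appear around shape edges and the flat background shows ringing — characteristic JPEG degradation.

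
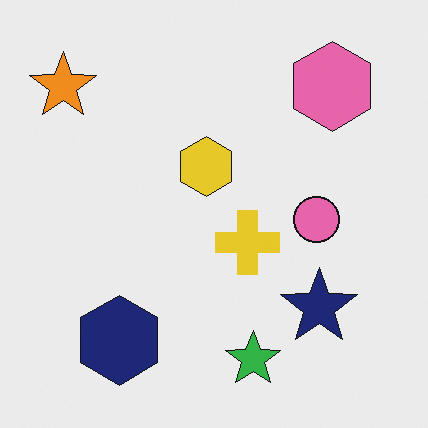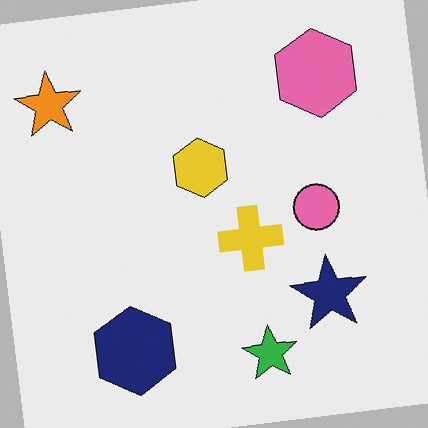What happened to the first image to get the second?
The second image is the first rotated counter-clockwise by a small amount.

Every shape is tilted by the same angle and the image corners show triangular fill wedges — a whole-image rotation by a non-right angle.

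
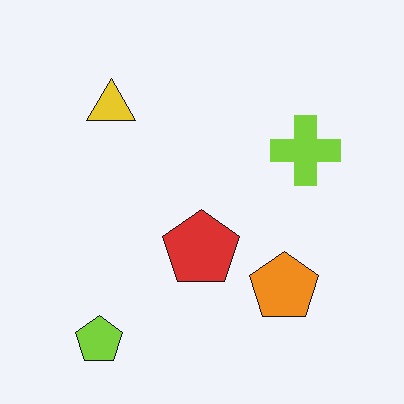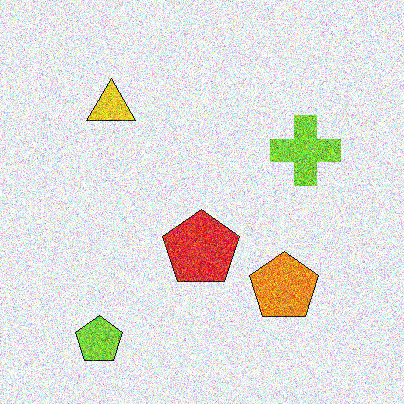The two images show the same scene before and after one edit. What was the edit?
The transformation is: degraded with heavy additive noise.

Random speckle covers the whole image, including the flat background.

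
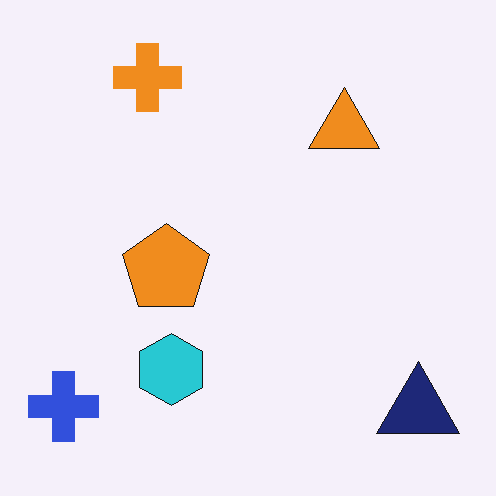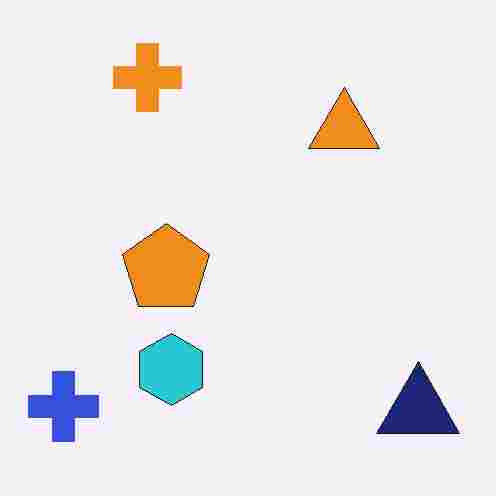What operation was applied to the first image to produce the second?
Degraded with heavy JPEG compression.

Blocky 8×8 compression artifacts appear around shape edges and the flat background shows ringing — characteristic JPEG degradation.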